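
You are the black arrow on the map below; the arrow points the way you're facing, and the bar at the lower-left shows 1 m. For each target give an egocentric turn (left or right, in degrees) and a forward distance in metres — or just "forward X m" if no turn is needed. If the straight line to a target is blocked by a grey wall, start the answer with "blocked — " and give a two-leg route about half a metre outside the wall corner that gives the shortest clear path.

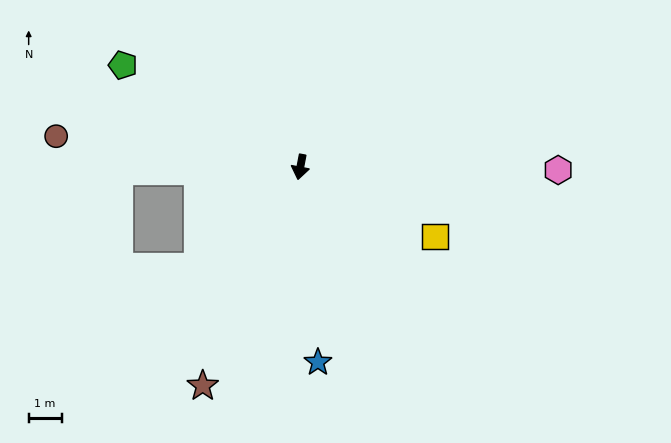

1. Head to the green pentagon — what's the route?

turn right 109°, forward 6.2 m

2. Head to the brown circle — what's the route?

turn right 86°, forward 7.5 m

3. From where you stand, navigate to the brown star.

turn right 13°, forward 7.3 m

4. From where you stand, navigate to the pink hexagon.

turn left 100°, forward 7.8 m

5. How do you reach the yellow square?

turn left 73°, forward 4.6 m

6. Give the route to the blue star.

turn left 16°, forward 6.0 m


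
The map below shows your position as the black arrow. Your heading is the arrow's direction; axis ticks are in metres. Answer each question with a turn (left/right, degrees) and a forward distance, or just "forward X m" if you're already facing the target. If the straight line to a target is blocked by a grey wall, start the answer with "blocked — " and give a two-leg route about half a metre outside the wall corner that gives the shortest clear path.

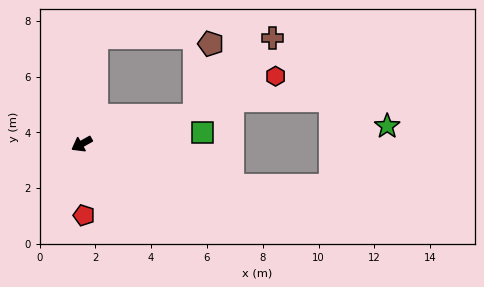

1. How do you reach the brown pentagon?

blocked — turn left 165°, forward 4.2 m, then turn left 63°, forward 2.6 m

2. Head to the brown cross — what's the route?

blocked — turn left 165°, forward 4.2 m, then turn left 31°, forward 3.9 m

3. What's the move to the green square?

turn left 156°, forward 4.4 m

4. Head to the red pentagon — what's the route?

turn left 63°, forward 2.6 m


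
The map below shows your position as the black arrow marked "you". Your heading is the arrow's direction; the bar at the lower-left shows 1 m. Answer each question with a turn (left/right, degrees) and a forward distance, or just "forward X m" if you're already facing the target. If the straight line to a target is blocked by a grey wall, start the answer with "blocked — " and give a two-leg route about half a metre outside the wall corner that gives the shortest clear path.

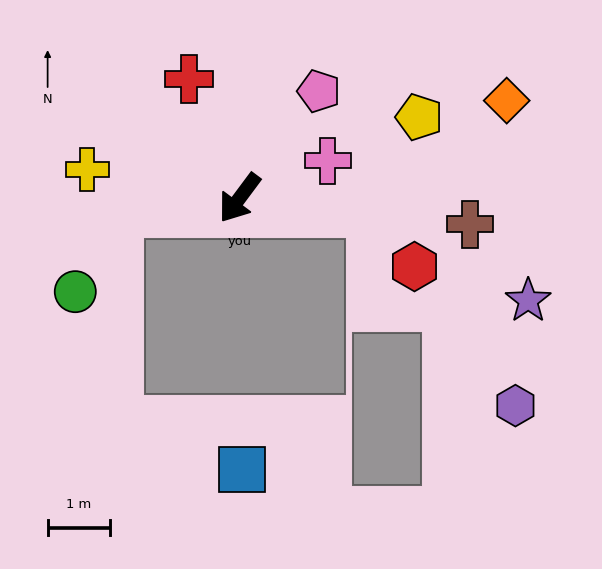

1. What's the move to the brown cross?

turn left 120°, forward 3.7 m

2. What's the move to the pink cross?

turn left 150°, forward 1.5 m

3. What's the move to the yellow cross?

turn right 64°, forward 2.5 m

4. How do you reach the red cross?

turn right 120°, forward 2.1 m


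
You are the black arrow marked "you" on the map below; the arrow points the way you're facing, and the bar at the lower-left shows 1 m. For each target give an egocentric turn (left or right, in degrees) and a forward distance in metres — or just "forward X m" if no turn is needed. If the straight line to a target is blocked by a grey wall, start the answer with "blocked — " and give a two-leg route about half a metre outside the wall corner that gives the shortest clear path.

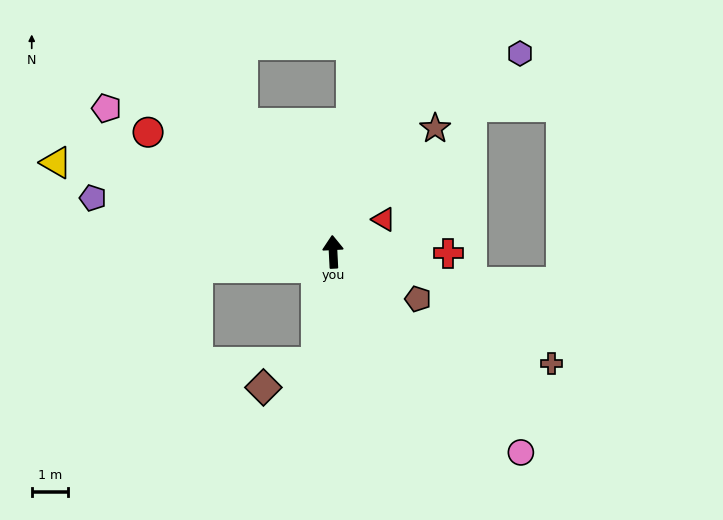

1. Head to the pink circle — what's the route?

turn right 140°, forward 7.6 m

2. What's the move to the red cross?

turn right 94°, forward 3.2 m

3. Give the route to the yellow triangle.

turn left 69°, forward 8.1 m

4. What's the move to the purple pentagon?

turn left 74°, forward 6.8 m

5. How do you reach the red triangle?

turn right 60°, forward 1.7 m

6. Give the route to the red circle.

turn left 54°, forward 6.1 m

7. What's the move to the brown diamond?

blocked — turn left 168°, forward 3.1 m, then turn right 55°, forward 1.6 m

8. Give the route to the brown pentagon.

turn right 122°, forward 2.7 m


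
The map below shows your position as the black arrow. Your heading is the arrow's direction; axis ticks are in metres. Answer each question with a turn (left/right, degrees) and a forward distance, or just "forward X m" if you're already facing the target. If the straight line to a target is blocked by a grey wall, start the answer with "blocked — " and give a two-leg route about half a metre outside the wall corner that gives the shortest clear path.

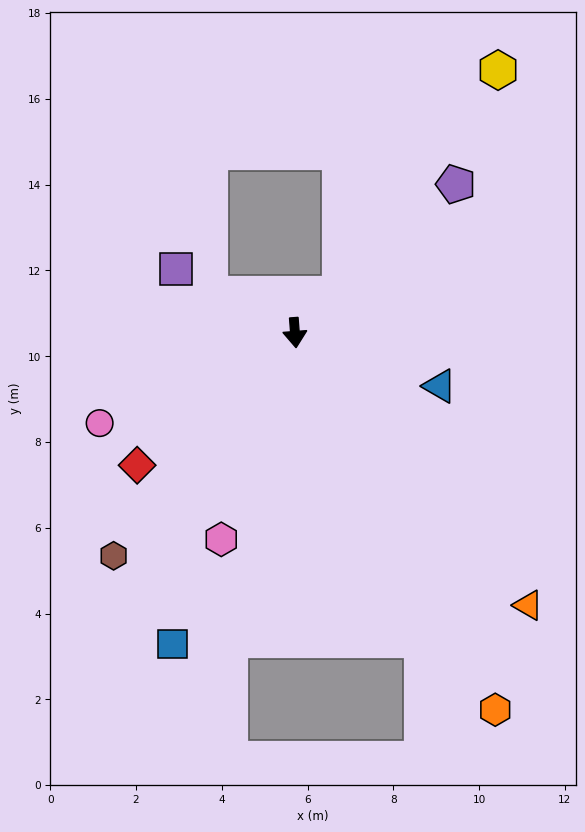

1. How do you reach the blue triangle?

turn left 65°, forward 3.6 m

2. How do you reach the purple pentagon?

turn left 128°, forward 5.1 m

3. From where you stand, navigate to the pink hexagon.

turn right 24°, forward 5.1 m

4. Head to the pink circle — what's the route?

turn right 69°, forward 5.0 m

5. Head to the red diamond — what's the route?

turn right 54°, forward 4.8 m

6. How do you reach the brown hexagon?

turn right 43°, forward 6.7 m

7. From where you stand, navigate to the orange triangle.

turn left 36°, forward 8.4 m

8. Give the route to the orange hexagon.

turn left 24°, forward 10.0 m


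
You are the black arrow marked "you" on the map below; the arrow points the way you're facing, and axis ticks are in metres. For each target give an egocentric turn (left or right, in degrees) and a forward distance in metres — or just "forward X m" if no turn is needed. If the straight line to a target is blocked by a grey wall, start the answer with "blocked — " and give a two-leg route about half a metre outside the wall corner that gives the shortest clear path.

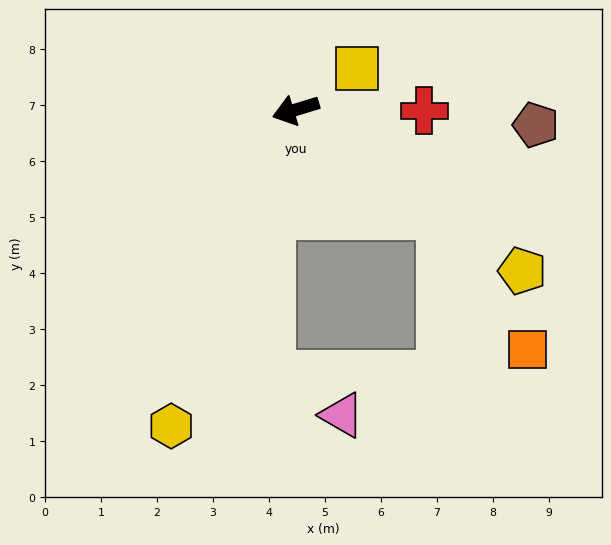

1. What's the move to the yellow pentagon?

turn left 128°, forward 5.0 m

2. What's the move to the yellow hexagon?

turn left 52°, forward 6.1 m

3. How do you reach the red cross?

turn left 163°, forward 2.3 m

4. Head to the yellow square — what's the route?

turn right 163°, forward 1.3 m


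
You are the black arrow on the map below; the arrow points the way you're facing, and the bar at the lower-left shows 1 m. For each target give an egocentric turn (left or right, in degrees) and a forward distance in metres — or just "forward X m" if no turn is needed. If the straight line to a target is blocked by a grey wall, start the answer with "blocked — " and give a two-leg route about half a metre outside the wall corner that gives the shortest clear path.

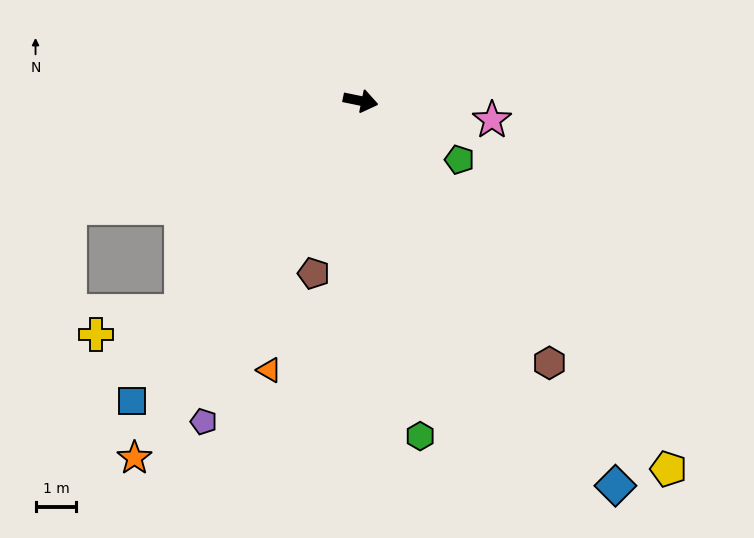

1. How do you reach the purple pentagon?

turn right 104°, forward 8.8 m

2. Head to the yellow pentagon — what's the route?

turn right 38°, forward 11.8 m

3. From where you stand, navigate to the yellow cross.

blocked — turn right 119°, forward 6.8 m, then turn right 34°, forward 2.2 m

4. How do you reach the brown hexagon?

turn right 43°, forward 7.9 m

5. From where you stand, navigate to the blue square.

turn right 116°, forward 9.3 m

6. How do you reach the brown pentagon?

turn right 94°, forward 4.4 m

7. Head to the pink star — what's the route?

turn left 3°, forward 3.3 m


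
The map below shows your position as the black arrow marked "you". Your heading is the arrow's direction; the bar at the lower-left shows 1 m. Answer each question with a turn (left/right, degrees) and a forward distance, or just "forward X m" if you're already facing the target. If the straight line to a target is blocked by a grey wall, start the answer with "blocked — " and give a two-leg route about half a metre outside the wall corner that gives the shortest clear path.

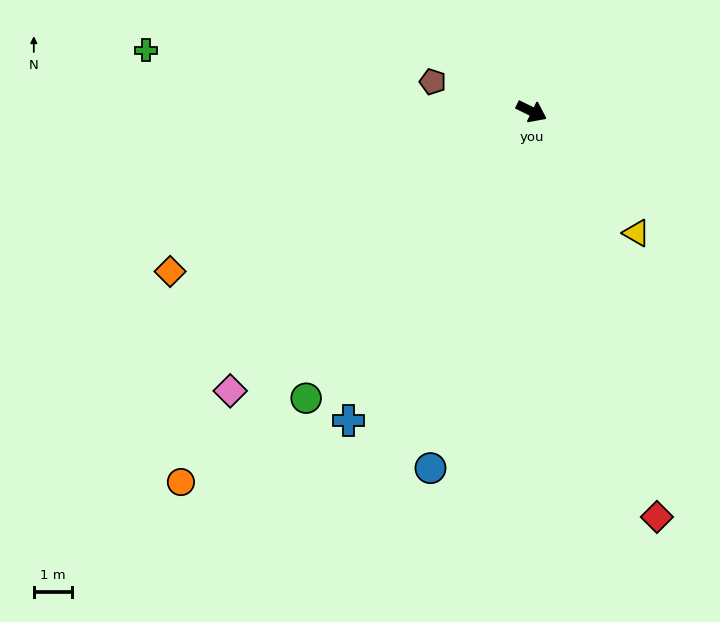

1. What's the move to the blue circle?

turn right 80°, forward 9.6 m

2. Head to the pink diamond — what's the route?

turn right 111°, forward 10.6 m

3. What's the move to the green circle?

turn right 102°, forward 9.4 m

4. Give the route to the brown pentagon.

turn right 171°, forward 2.7 m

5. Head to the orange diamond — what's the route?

turn right 130°, forward 10.2 m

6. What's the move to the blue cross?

turn right 94°, forward 9.3 m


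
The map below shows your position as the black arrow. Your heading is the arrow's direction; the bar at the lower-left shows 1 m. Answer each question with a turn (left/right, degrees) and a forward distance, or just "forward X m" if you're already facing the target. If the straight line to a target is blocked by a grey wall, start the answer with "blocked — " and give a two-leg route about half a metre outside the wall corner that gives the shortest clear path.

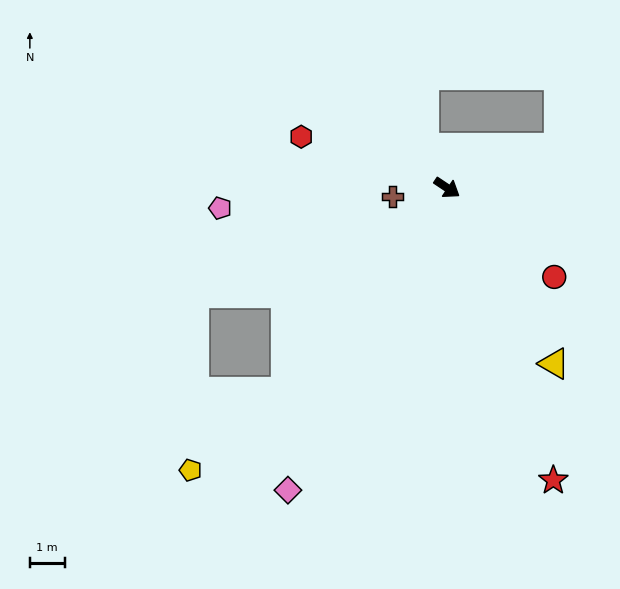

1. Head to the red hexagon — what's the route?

turn right 166°, forward 4.4 m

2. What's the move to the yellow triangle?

turn right 25°, forward 5.9 m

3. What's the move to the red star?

turn right 36°, forward 8.9 m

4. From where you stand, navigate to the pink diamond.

turn right 84°, forward 9.8 m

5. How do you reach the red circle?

turn right 6°, forward 4.0 m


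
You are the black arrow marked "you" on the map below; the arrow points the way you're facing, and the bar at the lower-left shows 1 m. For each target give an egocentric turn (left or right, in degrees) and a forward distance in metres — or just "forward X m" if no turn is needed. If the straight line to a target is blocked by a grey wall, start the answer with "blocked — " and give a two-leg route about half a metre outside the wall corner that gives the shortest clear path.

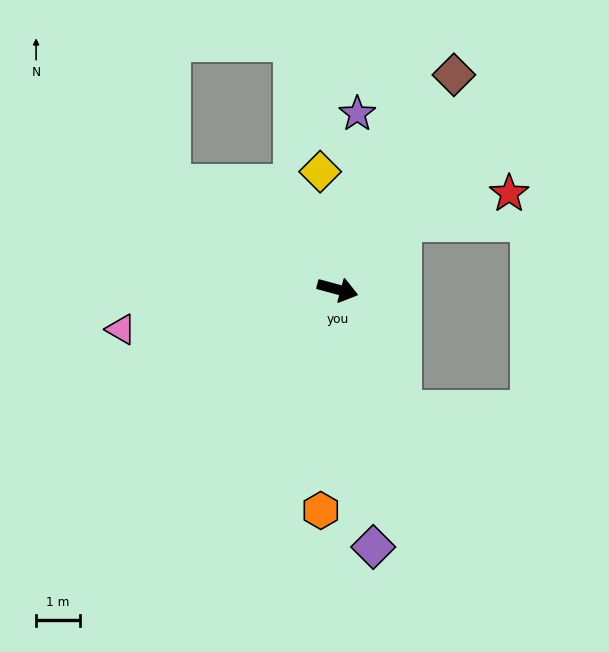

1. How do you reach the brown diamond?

turn left 77°, forward 5.5 m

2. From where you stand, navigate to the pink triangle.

turn right 154°, forward 5.0 m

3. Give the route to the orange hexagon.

turn right 79°, forward 5.0 m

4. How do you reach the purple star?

turn left 99°, forward 4.0 m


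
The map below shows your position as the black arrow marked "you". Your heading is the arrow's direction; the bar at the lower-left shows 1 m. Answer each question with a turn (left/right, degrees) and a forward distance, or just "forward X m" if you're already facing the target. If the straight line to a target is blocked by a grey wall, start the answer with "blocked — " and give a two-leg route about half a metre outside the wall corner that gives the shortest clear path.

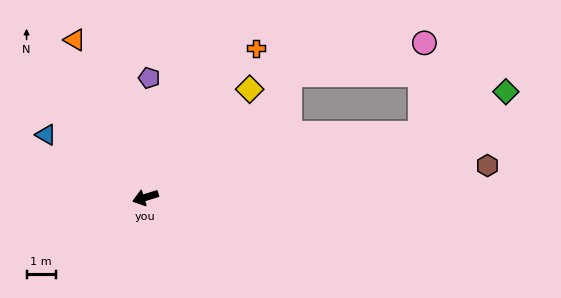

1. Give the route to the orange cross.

turn right 144°, forward 6.3 m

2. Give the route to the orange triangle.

turn right 83°, forward 5.9 m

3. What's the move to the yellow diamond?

turn right 151°, forward 5.1 m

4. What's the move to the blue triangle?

turn right 49°, forward 4.0 m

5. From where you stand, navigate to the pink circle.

blocked — turn left 176°, forward 9.6 m, then turn left 74°, forward 3.1 m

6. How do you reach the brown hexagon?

turn left 168°, forward 11.7 m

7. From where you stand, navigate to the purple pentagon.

turn right 109°, forward 4.1 m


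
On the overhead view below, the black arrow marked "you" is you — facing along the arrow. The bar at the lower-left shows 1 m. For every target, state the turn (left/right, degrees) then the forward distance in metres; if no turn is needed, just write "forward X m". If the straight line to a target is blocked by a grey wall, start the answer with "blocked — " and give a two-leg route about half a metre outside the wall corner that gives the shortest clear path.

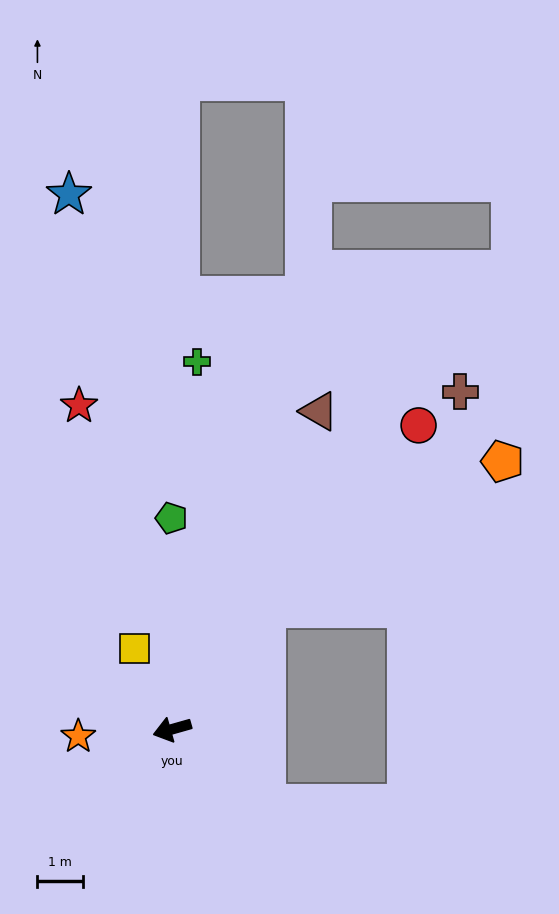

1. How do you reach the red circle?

turn right 145°, forward 8.5 m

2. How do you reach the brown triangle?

turn right 131°, forward 7.6 m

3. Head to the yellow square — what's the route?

turn right 81°, forward 1.9 m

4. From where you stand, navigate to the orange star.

turn right 11°, forward 2.0 m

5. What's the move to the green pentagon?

turn right 106°, forward 4.6 m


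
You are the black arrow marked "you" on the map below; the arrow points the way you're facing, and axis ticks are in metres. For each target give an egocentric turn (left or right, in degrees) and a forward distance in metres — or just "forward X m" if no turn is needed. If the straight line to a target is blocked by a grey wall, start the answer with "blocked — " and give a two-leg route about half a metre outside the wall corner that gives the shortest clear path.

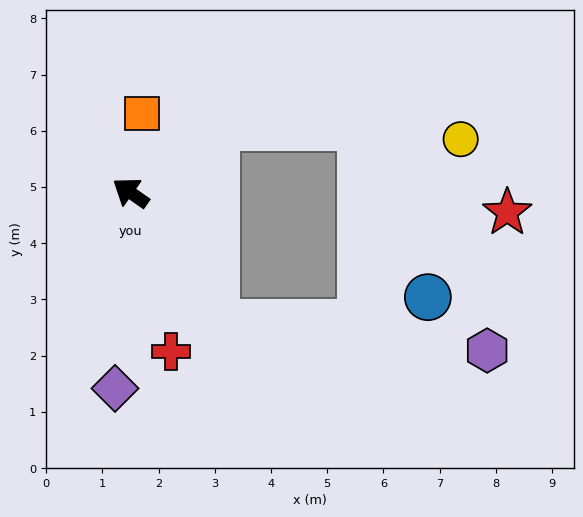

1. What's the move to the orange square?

turn right 63°, forward 1.4 m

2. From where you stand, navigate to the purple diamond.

turn left 121°, forward 3.5 m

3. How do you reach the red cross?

turn left 139°, forward 2.9 m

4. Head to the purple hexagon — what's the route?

blocked — turn left 158°, forward 2.8 m, then turn left 51°, forward 4.8 m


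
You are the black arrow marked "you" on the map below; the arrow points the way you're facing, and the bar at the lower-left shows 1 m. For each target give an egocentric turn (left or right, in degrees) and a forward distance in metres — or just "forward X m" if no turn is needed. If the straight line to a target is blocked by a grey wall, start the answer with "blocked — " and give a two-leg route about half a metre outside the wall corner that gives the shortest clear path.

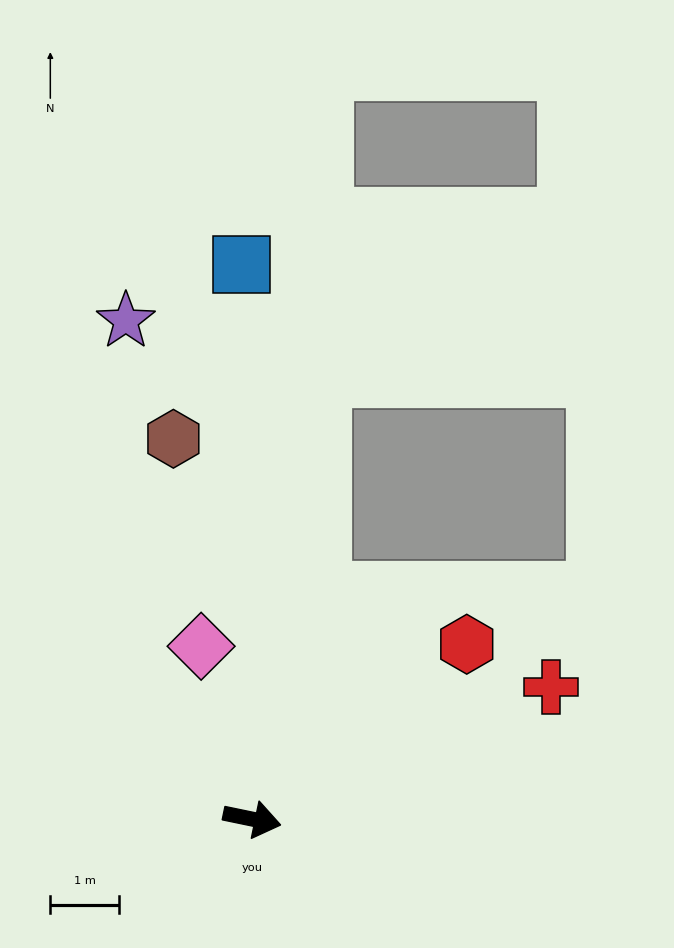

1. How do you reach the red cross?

turn left 36°, forward 4.8 m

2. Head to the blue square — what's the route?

turn left 103°, forward 8.1 m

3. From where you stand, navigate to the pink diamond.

turn left 118°, forward 2.6 m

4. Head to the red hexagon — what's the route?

turn left 51°, forward 4.0 m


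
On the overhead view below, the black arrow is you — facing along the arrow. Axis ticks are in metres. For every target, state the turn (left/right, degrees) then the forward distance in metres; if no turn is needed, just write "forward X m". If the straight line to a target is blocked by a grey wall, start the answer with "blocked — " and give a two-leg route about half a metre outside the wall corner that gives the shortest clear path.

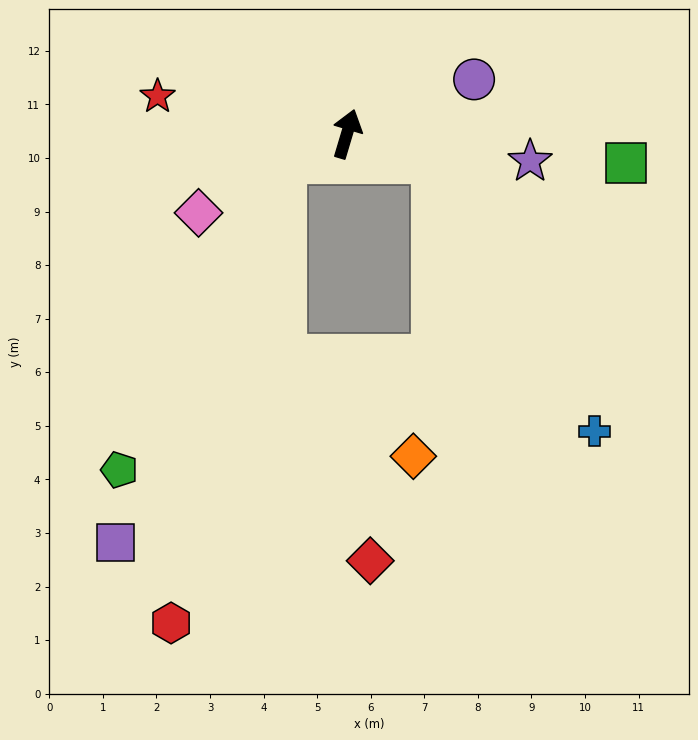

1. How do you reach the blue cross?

blocked — turn right 91°, forward 1.7 m, then turn right 42°, forward 5.9 m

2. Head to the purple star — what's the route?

turn right 82°, forward 3.5 m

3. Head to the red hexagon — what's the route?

blocked — turn left 130°, forward 1.3 m, then turn left 53°, forward 8.9 m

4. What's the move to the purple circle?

turn right 50°, forward 2.6 m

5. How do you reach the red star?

turn left 95°, forward 3.6 m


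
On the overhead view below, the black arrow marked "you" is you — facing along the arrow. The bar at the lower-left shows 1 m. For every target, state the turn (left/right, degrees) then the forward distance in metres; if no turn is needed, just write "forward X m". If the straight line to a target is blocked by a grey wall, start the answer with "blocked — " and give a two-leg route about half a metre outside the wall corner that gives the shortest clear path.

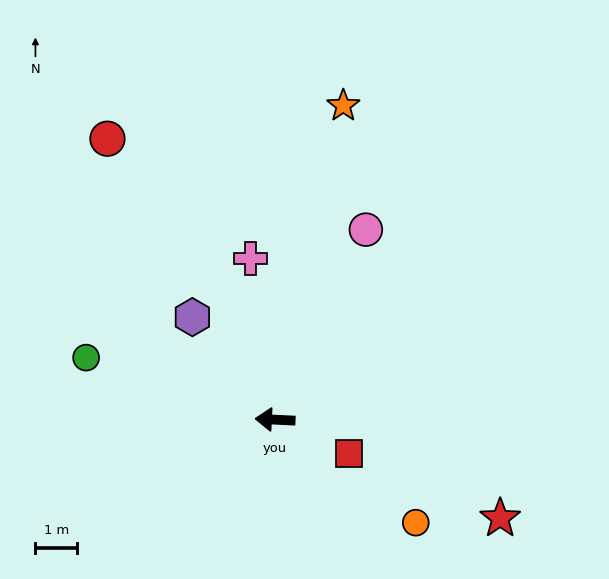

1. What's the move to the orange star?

turn right 99°, forward 7.7 m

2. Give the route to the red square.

turn left 158°, forward 1.9 m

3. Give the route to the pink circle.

turn right 113°, forward 5.0 m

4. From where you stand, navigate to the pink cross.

turn right 78°, forward 3.9 m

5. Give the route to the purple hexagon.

turn right 48°, forward 3.2 m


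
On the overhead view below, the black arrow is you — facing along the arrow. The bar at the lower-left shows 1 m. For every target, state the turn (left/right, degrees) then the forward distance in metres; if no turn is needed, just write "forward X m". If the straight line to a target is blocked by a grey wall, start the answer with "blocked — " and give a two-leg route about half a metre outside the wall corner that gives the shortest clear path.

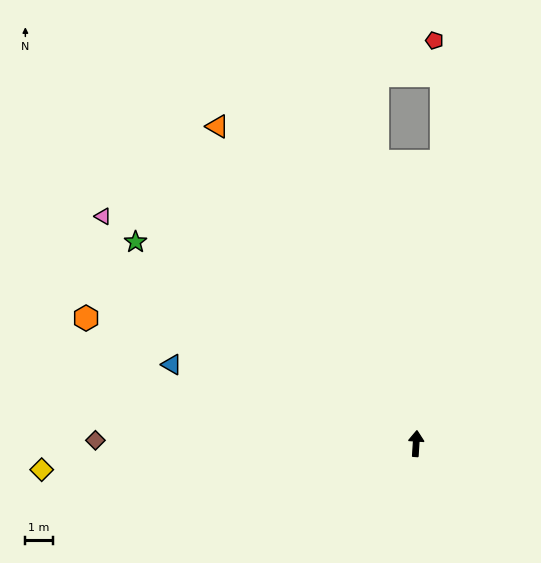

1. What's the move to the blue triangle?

turn left 76°, forward 9.3 m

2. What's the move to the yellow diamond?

turn left 98°, forward 13.7 m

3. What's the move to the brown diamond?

turn left 93°, forward 11.7 m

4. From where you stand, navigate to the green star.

turn left 58°, forward 12.6 m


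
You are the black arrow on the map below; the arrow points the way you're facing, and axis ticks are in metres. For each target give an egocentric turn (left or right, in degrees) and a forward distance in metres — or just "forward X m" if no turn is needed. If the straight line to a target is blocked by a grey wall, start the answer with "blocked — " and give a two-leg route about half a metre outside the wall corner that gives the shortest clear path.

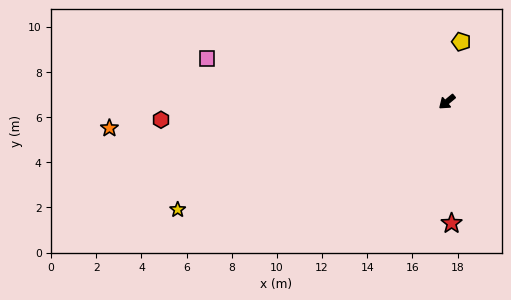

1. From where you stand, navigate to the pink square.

turn right 50°, forward 10.8 m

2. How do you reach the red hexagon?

turn right 36°, forward 12.7 m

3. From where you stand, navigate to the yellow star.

turn right 18°, forward 12.8 m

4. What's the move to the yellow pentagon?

turn right 143°, forward 2.7 m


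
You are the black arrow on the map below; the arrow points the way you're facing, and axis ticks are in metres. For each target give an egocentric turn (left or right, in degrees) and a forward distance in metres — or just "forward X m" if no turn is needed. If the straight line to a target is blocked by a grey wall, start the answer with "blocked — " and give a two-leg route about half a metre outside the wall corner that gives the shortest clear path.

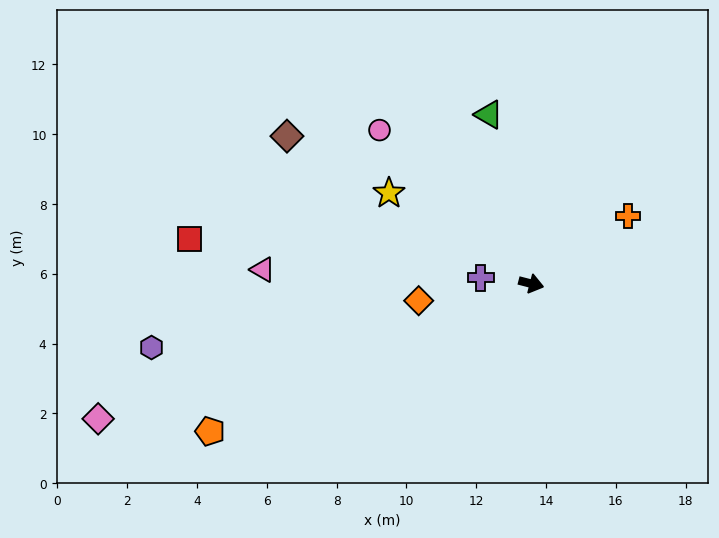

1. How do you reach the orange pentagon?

turn right 141°, forward 10.1 m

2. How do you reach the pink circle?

turn left 149°, forward 6.2 m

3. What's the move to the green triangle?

turn left 119°, forward 5.0 m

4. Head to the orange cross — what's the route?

turn left 49°, forward 3.4 m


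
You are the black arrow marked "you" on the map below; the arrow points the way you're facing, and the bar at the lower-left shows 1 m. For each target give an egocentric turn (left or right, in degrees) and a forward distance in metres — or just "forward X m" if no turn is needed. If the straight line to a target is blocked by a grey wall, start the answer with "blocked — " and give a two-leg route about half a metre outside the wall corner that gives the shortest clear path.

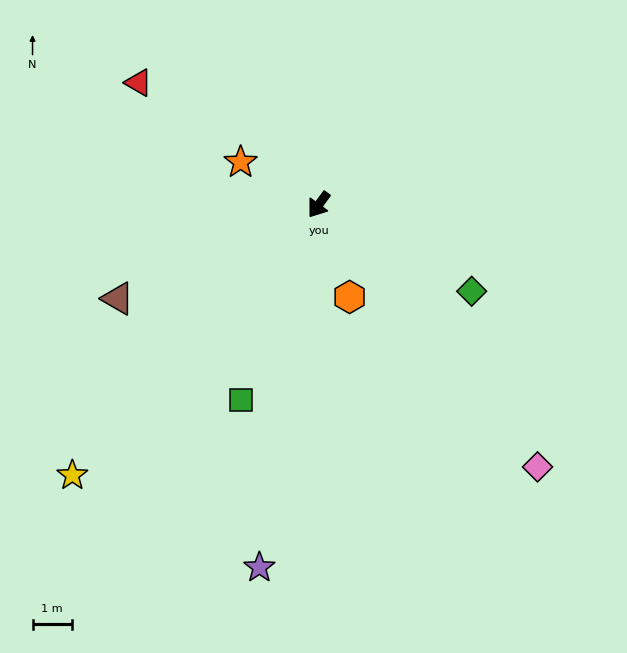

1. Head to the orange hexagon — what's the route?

turn left 55°, forward 2.5 m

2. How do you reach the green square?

turn left 15°, forward 5.4 m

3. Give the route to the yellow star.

turn right 6°, forward 9.3 m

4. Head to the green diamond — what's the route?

turn left 97°, forward 4.5 m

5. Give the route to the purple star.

turn left 27°, forward 9.4 m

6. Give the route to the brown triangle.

turn right 29°, forward 5.7 m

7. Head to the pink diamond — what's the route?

turn left 76°, forward 8.7 m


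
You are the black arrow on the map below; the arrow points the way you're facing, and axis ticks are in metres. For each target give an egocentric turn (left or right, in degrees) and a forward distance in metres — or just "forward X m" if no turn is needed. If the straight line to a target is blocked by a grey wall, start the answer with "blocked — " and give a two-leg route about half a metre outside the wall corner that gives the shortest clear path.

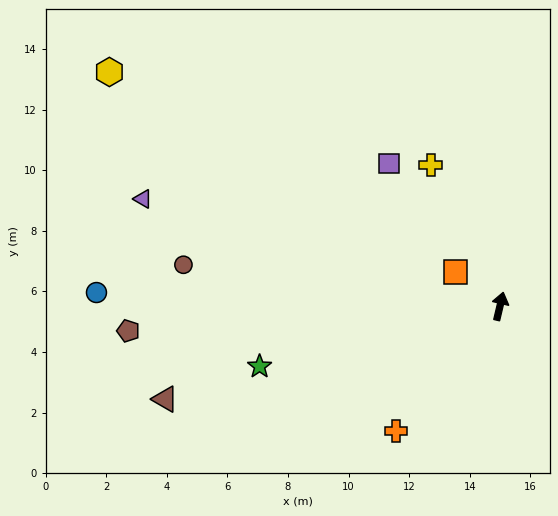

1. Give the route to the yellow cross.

turn left 39°, forward 5.2 m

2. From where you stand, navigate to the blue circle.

turn left 101°, forward 13.3 m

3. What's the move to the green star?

turn left 117°, forward 8.2 m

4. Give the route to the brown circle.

turn left 96°, forward 10.5 m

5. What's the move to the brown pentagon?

turn left 107°, forward 12.3 m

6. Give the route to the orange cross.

turn left 153°, forward 5.4 m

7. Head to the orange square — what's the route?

turn left 66°, forward 1.8 m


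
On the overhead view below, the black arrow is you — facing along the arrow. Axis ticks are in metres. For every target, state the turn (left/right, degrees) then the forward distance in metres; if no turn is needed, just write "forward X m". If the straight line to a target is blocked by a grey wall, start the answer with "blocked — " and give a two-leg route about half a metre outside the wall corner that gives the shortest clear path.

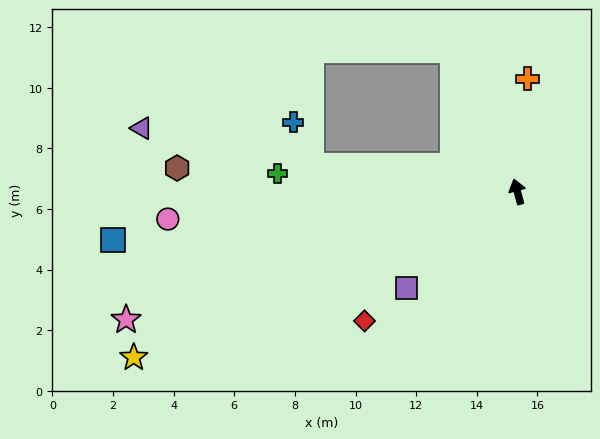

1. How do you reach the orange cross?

turn right 20°, forward 3.7 m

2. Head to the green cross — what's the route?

turn left 70°, forward 7.9 m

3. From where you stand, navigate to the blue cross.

blocked — turn left 68°, forward 6.8 m, then turn right 60°, forward 1.5 m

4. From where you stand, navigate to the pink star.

turn left 93°, forward 13.6 m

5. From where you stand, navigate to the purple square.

turn left 116°, forward 4.9 m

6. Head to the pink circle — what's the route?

turn left 79°, forward 11.6 m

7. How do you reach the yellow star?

turn left 98°, forward 13.8 m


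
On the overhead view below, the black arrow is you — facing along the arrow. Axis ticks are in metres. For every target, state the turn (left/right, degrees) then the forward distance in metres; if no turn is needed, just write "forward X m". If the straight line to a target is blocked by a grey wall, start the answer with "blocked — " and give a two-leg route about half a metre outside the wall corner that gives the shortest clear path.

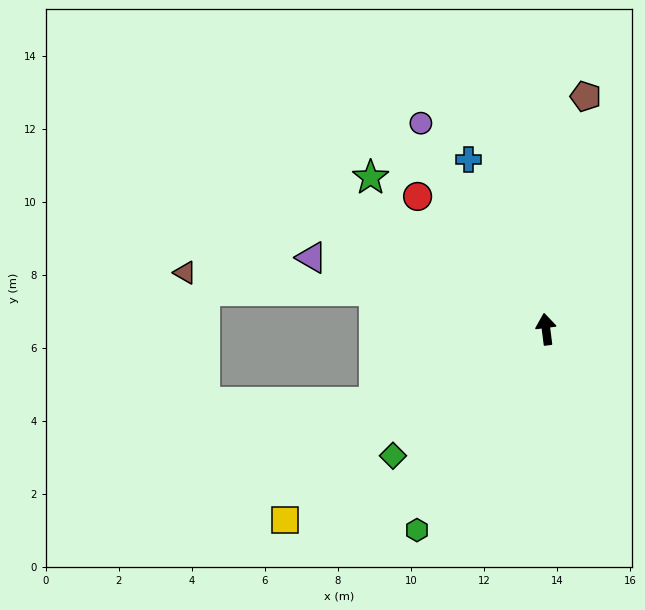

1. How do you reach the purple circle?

turn left 24°, forward 6.6 m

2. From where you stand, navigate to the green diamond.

turn left 122°, forward 5.4 m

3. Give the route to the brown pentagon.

turn right 17°, forward 6.5 m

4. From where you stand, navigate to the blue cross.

turn left 17°, forward 5.1 m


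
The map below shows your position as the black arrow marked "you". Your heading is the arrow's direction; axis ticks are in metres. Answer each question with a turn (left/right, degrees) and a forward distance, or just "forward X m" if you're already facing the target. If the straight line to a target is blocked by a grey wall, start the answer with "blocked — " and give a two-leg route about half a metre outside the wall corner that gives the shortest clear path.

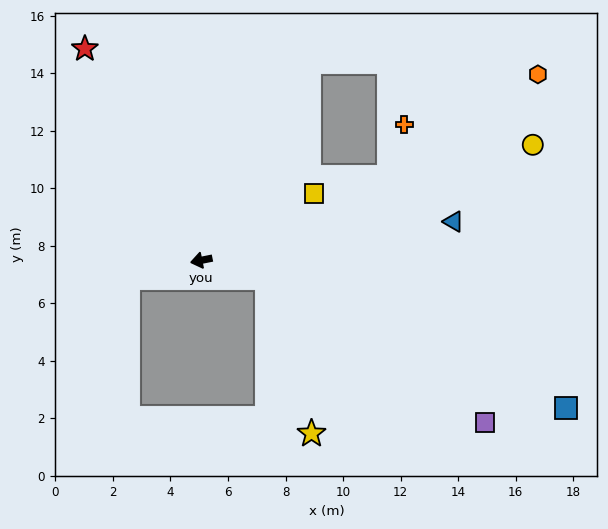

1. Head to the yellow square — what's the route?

turn right 161°, forward 4.6 m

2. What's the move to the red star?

turn right 72°, forward 8.4 m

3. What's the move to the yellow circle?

turn right 172°, forward 12.2 m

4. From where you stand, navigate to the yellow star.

blocked — turn left 154°, forward 2.4 m, then turn right 59°, forward 5.6 m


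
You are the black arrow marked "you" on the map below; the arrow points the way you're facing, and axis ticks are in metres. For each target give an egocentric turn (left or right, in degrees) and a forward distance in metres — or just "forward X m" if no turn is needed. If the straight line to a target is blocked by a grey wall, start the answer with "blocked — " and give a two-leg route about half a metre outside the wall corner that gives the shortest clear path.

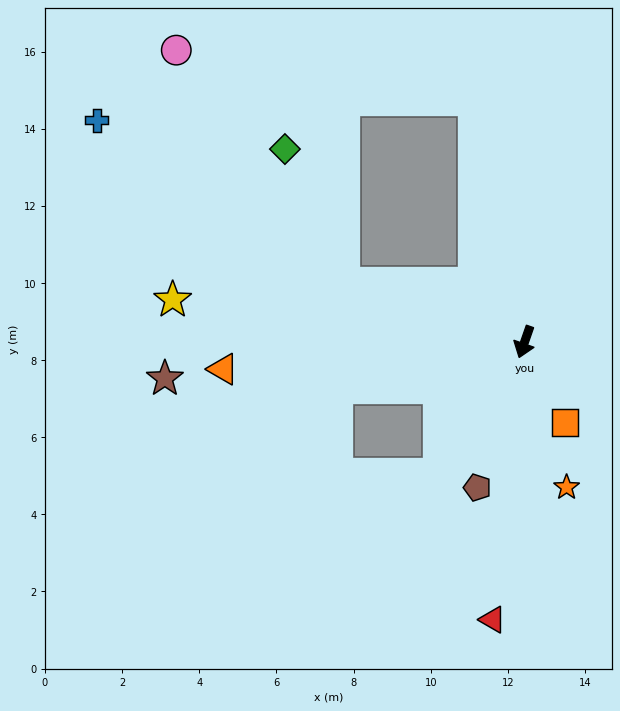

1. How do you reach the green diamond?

blocked — turn right 89°, forward 4.9 m, then turn right 48°, forward 3.8 m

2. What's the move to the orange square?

turn left 46°, forward 2.3 m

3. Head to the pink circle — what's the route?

blocked — turn right 89°, forward 4.9 m, then turn right 36°, forward 7.4 m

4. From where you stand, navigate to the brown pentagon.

forward 4.0 m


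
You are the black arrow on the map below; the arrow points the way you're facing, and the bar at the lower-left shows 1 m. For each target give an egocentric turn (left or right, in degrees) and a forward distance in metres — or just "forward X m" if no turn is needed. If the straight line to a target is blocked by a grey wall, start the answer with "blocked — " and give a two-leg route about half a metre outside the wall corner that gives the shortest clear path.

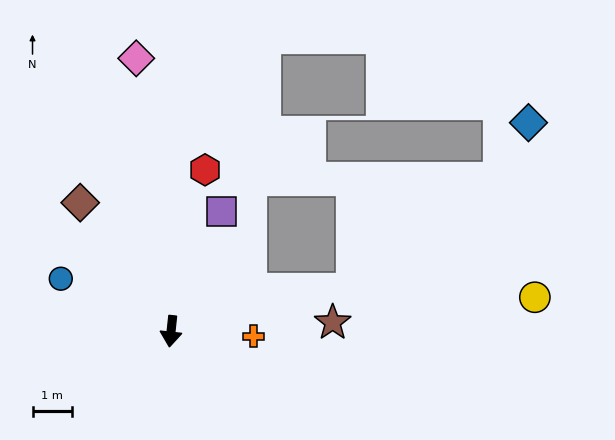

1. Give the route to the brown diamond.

turn right 139°, forward 4.0 m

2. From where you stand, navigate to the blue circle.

turn right 109°, forward 3.1 m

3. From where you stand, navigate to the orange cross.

turn left 93°, forward 2.1 m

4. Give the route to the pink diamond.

turn right 167°, forward 7.0 m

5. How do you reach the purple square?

turn left 163°, forward 3.3 m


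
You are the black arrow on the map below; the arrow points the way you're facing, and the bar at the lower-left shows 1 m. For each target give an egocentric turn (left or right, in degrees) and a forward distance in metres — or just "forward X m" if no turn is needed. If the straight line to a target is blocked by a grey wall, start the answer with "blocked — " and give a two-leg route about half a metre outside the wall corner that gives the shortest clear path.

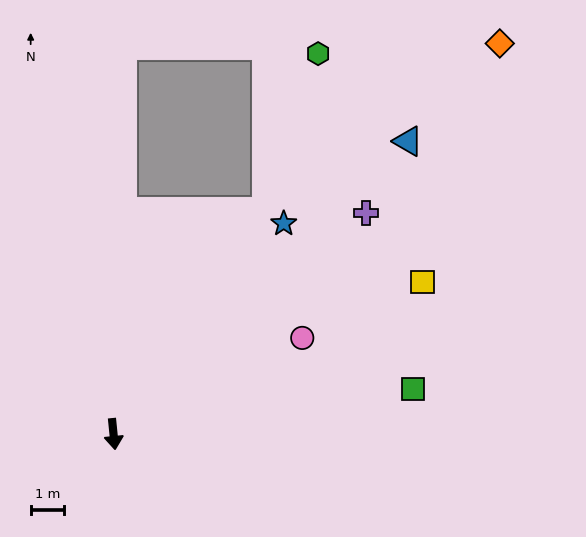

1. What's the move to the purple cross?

turn left 126°, forward 10.0 m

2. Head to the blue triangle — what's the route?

turn left 129°, forward 12.3 m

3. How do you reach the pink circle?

turn left 111°, forward 6.3 m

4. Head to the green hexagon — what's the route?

blocked — turn left 140°, forward 8.0 m, then turn left 16°, forward 4.9 m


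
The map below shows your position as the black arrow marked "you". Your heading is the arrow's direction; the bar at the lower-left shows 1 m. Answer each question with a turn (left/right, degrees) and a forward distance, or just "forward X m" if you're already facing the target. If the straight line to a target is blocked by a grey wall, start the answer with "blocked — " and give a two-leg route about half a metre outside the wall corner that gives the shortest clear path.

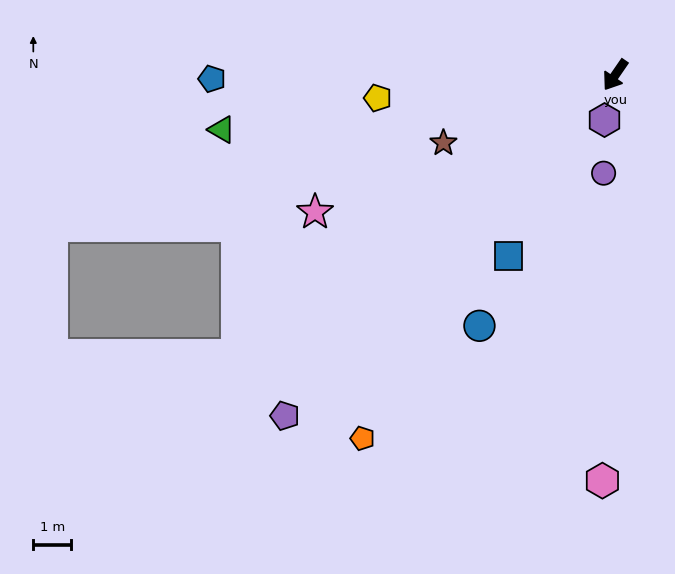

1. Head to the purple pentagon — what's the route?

turn right 10°, forward 12.4 m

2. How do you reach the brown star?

turn right 34°, forward 4.8 m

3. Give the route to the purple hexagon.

turn left 21°, forward 1.2 m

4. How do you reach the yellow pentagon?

turn right 50°, forward 6.3 m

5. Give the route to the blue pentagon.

turn right 55°, forward 10.6 m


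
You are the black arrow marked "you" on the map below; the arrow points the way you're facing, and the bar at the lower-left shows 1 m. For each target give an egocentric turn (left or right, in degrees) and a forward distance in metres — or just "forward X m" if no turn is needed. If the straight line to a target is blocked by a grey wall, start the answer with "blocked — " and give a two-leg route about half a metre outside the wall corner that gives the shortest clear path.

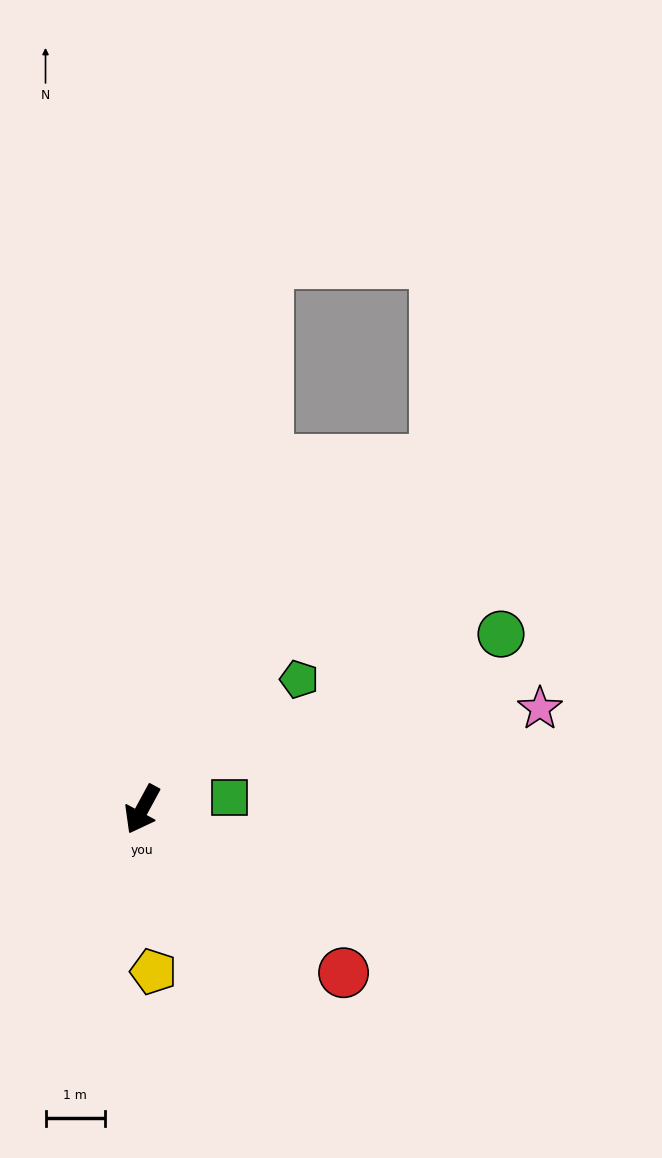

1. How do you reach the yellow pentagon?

turn left 32°, forward 2.7 m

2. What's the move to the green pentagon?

turn left 158°, forward 3.4 m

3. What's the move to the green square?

turn left 126°, forward 1.5 m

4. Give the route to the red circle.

turn left 79°, forward 4.4 m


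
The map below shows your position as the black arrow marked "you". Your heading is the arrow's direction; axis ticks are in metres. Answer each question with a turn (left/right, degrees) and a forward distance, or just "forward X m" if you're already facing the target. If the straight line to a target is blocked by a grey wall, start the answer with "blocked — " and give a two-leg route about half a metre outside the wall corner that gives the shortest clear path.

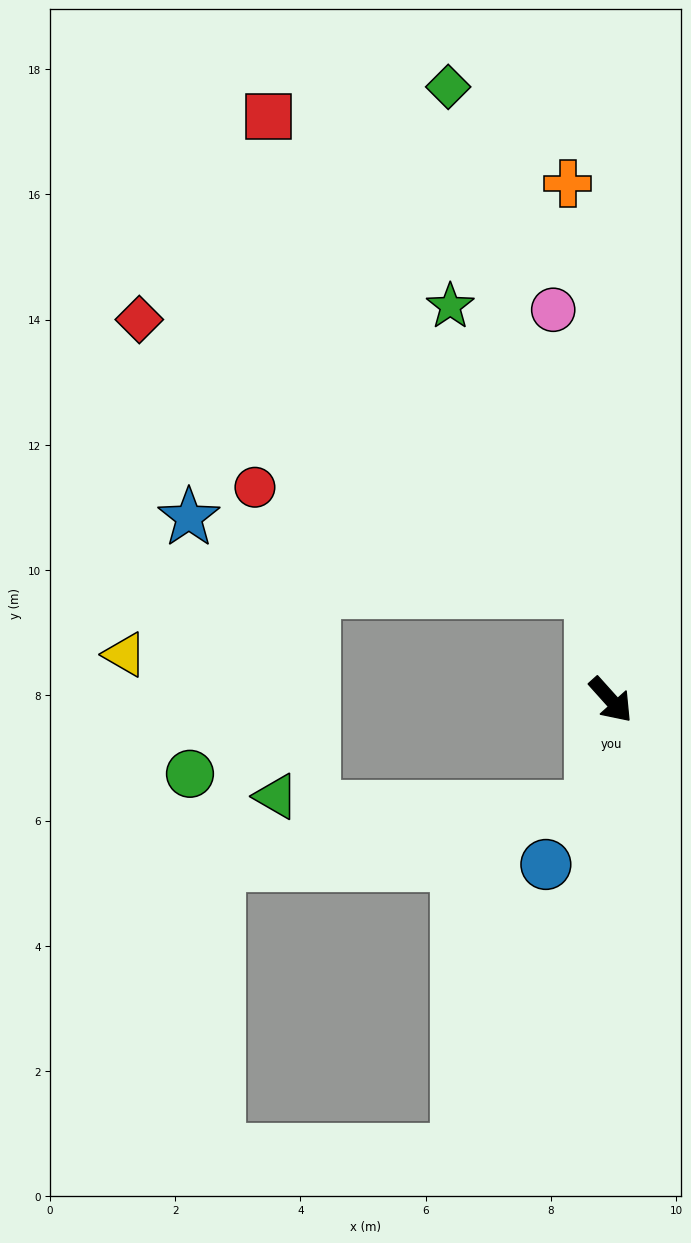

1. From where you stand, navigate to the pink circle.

turn left 146°, forward 6.3 m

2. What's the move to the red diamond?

blocked — turn left 148°, forward 1.8 m, then turn left 49°, forward 8.4 m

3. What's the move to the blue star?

blocked — turn left 148°, forward 1.8 m, then turn left 70°, forward 6.5 m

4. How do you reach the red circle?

blocked — turn left 148°, forward 1.8 m, then turn left 63°, forward 5.6 m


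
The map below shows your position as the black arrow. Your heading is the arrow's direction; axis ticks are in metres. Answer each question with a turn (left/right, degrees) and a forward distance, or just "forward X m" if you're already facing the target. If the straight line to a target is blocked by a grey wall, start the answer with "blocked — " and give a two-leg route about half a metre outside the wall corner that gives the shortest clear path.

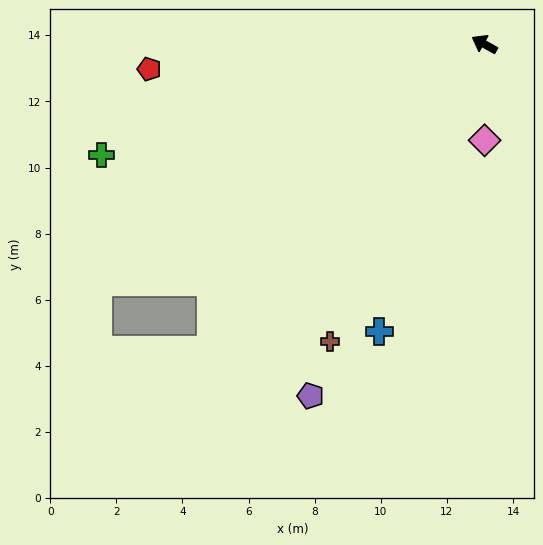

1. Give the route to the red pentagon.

turn left 33°, forward 10.2 m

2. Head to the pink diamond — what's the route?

turn left 119°, forward 2.9 m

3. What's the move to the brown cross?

turn left 92°, forward 10.1 m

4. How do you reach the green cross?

turn left 45°, forward 12.1 m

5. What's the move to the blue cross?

turn left 99°, forward 9.3 m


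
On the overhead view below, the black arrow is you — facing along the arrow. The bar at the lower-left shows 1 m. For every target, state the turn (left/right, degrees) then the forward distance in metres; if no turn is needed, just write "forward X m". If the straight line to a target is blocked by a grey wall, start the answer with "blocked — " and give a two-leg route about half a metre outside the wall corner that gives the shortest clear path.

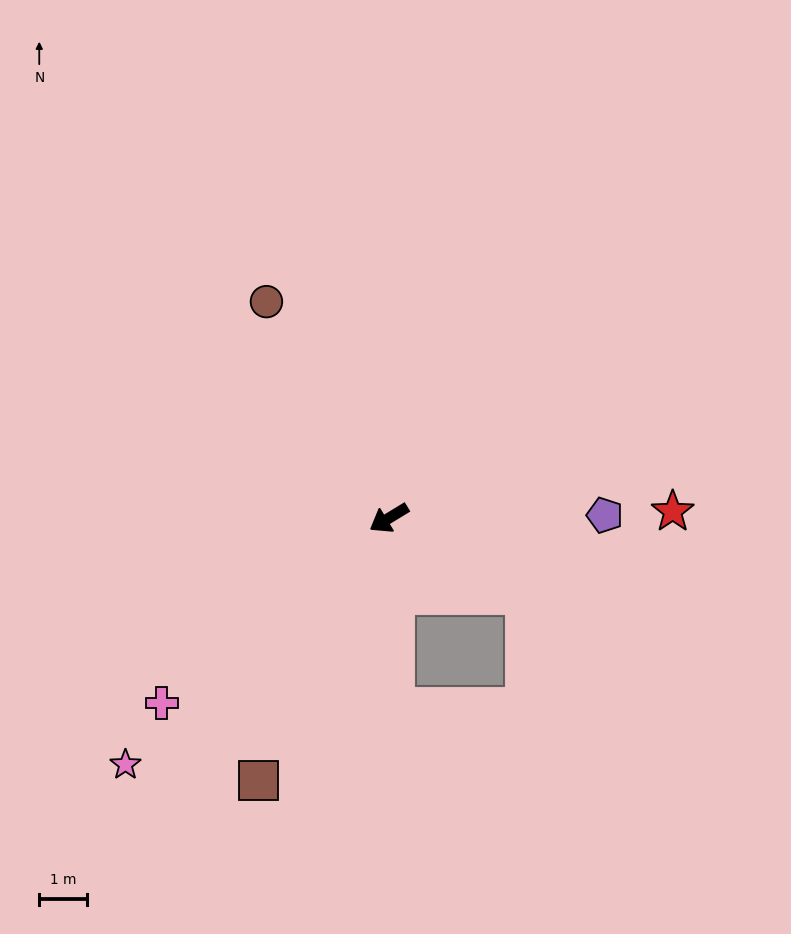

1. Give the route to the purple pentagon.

turn left 149°, forward 4.6 m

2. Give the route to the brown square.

turn left 32°, forward 6.2 m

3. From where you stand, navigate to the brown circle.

turn right 92°, forward 5.3 m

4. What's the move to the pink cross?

turn left 8°, forward 6.2 m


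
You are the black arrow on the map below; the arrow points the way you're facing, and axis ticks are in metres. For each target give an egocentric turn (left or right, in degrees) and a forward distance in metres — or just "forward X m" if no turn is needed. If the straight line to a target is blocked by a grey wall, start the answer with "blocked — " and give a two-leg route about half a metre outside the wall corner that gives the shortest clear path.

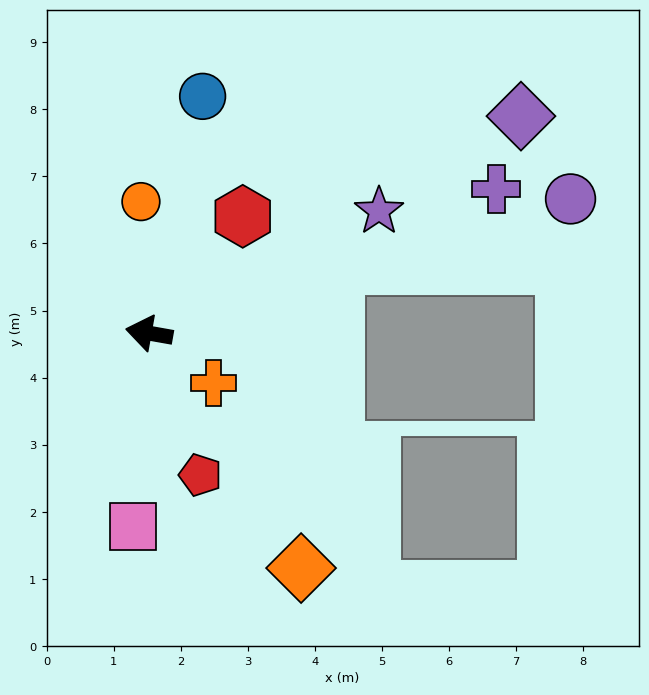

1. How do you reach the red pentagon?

turn left 120°, forward 2.2 m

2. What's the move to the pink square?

turn left 95°, forward 2.9 m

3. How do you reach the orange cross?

turn left 152°, forward 1.2 m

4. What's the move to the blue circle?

turn right 93°, forward 3.6 m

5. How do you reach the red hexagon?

turn right 119°, forward 2.2 m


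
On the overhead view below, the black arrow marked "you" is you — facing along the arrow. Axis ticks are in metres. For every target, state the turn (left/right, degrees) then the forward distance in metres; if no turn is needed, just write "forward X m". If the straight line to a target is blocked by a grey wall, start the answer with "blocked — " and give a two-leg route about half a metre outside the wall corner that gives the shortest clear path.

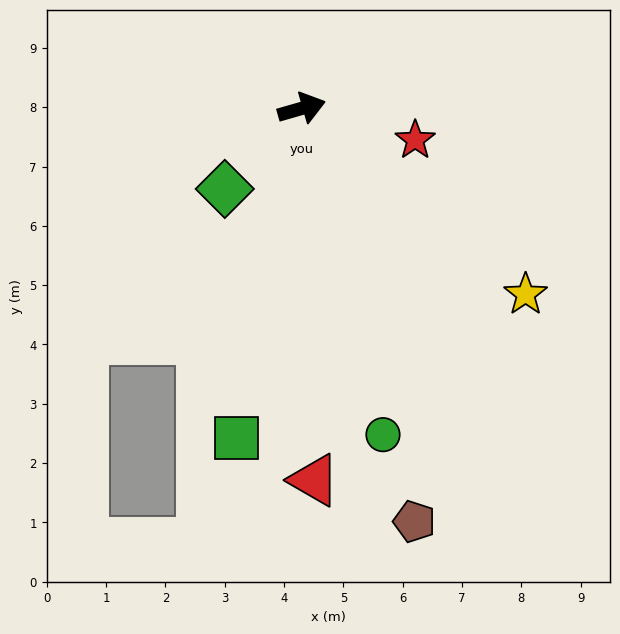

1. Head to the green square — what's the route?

turn right 117°, forward 5.7 m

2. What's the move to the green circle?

turn right 92°, forward 5.7 m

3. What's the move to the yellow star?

turn right 56°, forward 4.9 m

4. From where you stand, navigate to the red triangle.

turn right 104°, forward 6.3 m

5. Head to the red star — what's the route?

turn right 32°, forward 2.0 m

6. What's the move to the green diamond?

turn right 150°, forward 1.9 m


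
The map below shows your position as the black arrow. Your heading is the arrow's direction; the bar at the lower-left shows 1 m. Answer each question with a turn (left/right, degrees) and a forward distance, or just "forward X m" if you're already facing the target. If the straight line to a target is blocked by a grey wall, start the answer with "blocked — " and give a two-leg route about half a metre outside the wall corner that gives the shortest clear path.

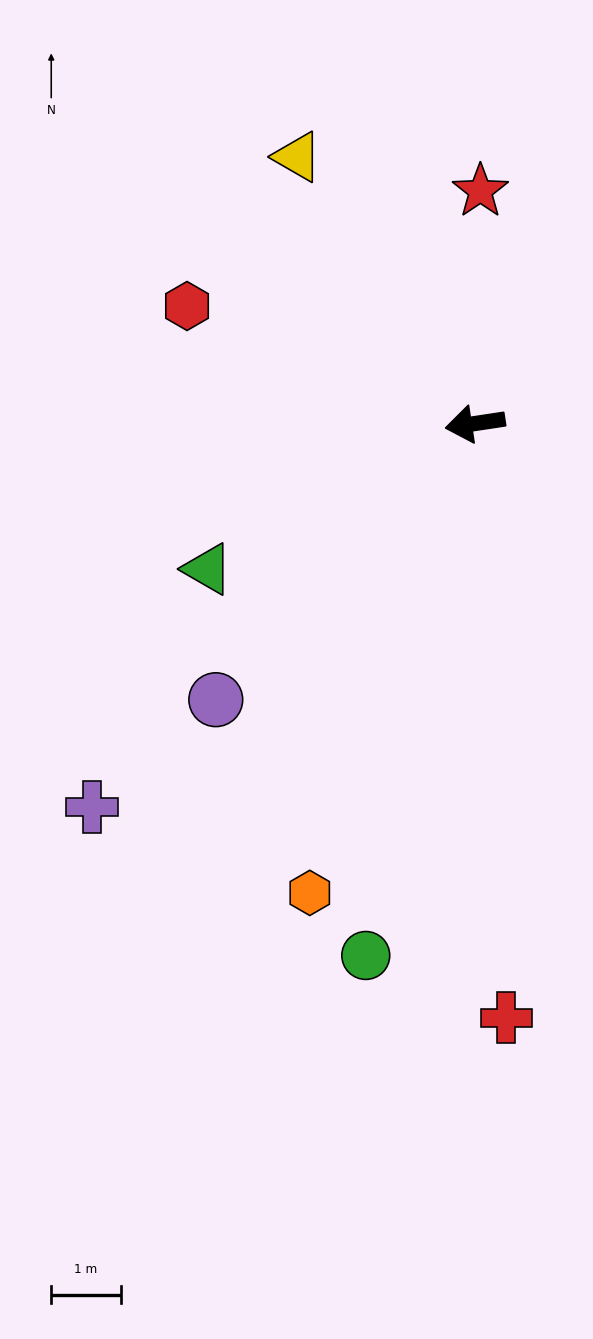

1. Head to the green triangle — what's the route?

turn left 20°, forward 4.4 m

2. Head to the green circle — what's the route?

turn left 70°, forward 7.8 m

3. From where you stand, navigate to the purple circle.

turn left 38°, forward 5.5 m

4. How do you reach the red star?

turn right 100°, forward 3.4 m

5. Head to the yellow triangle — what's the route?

turn right 65°, forward 4.6 m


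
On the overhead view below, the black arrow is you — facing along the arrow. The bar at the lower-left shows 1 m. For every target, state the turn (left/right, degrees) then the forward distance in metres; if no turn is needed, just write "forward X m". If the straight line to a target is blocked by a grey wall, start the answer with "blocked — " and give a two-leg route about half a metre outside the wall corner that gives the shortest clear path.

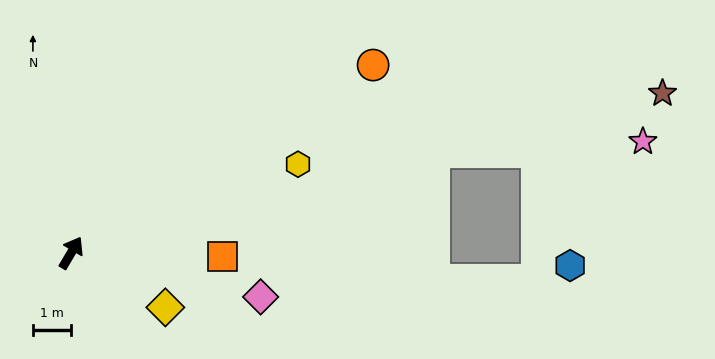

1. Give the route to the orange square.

turn right 61°, forward 3.9 m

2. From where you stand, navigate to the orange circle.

turn right 28°, forward 9.3 m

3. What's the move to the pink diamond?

turn right 73°, forward 5.1 m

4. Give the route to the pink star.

blocked — turn right 44°, forward 9.8 m, then turn right 13°, forward 5.5 m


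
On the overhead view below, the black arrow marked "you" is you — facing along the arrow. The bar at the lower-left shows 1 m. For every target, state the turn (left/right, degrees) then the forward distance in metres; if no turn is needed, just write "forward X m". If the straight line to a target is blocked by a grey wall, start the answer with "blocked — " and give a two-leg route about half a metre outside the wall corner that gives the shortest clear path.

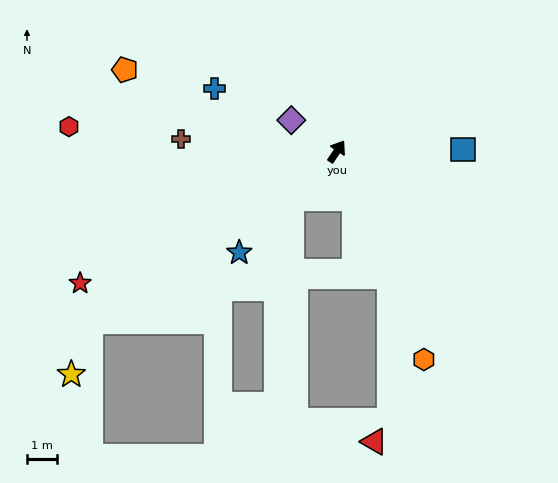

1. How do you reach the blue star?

turn left 170°, forward 4.7 m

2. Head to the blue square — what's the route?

turn right 56°, forward 4.2 m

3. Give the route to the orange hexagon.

turn right 124°, forward 7.5 m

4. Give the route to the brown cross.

turn left 119°, forward 5.2 m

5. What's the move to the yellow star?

blocked — turn left 158°, forward 10.0 m, then turn left 35°, forward 1.9 m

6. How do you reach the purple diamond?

turn left 89°, forward 1.8 m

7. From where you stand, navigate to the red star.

turn left 151°, forward 9.7 m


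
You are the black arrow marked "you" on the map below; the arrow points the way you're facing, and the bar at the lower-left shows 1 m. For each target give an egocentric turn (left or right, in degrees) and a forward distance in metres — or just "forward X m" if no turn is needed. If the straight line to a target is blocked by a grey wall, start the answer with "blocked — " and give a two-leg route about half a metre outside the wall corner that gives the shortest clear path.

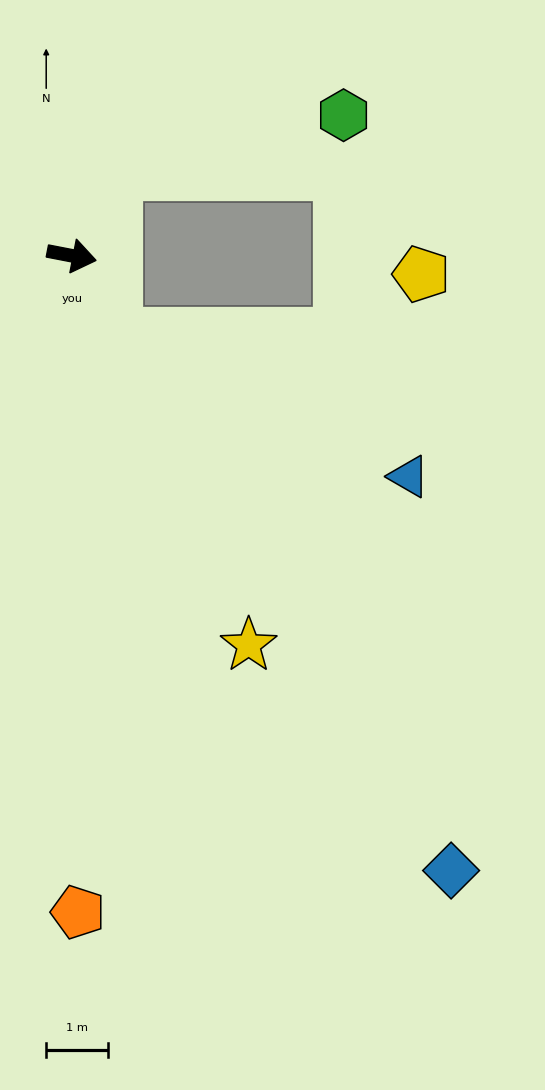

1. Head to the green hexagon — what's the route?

blocked — turn left 72°, forward 1.5 m, then turn right 46°, forward 3.8 m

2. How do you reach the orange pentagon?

turn right 78°, forward 10.6 m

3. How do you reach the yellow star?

turn right 55°, forward 6.9 m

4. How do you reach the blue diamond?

turn right 47°, forward 11.7 m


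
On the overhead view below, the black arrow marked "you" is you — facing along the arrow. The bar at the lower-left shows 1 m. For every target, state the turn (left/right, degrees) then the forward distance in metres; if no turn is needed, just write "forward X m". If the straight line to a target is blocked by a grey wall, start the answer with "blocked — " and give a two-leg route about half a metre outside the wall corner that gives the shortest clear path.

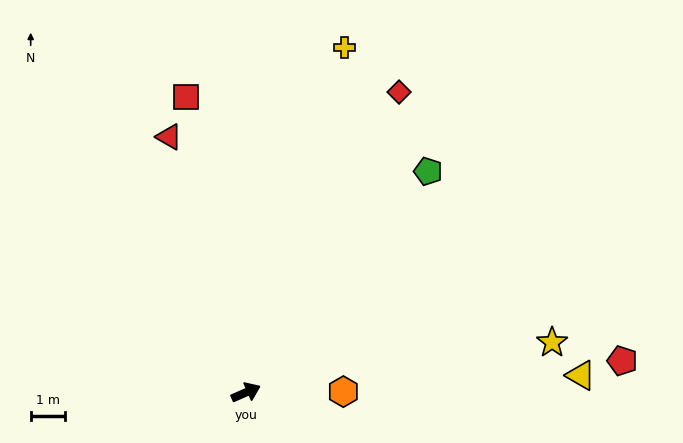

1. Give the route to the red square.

turn left 78°, forward 8.8 m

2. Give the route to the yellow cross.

turn left 50°, forward 10.4 m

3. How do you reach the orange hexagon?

turn right 23°, forward 2.8 m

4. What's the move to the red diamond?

turn left 39°, forward 9.8 m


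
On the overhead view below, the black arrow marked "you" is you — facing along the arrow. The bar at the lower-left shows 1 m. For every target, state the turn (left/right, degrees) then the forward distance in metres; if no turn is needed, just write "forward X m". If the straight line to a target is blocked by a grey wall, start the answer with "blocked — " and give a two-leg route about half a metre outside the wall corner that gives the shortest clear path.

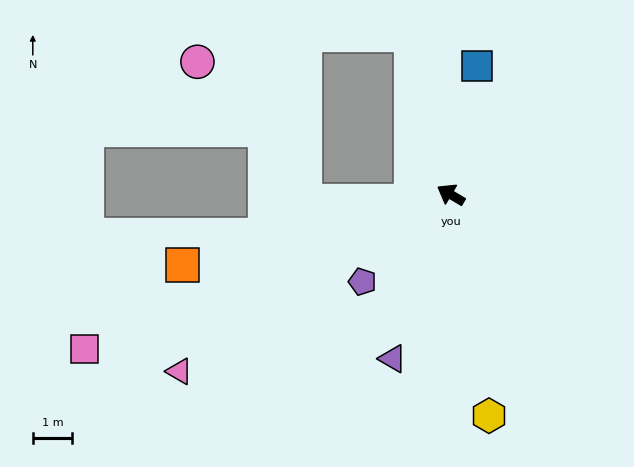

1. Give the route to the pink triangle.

turn left 64°, forward 8.2 m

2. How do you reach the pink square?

turn left 53°, forward 10.0 m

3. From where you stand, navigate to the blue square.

turn right 71°, forward 3.3 m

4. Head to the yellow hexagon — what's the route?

turn left 130°, forward 5.7 m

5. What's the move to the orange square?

turn left 45°, forward 7.0 m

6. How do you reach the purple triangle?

turn left 101°, forward 4.4 m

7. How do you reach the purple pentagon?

turn left 75°, forward 3.1 m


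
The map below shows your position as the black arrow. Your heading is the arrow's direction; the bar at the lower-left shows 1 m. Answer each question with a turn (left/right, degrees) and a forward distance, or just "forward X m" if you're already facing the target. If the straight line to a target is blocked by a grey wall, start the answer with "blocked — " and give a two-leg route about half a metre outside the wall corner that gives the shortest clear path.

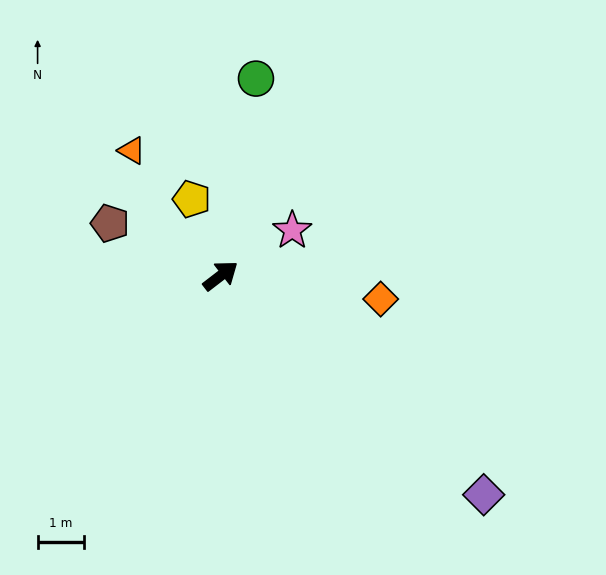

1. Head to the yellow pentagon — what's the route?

turn left 73°, forward 1.8 m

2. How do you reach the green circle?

turn left 42°, forward 4.3 m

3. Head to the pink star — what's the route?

turn right 5°, forward 1.8 m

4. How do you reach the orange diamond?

turn right 46°, forward 3.5 m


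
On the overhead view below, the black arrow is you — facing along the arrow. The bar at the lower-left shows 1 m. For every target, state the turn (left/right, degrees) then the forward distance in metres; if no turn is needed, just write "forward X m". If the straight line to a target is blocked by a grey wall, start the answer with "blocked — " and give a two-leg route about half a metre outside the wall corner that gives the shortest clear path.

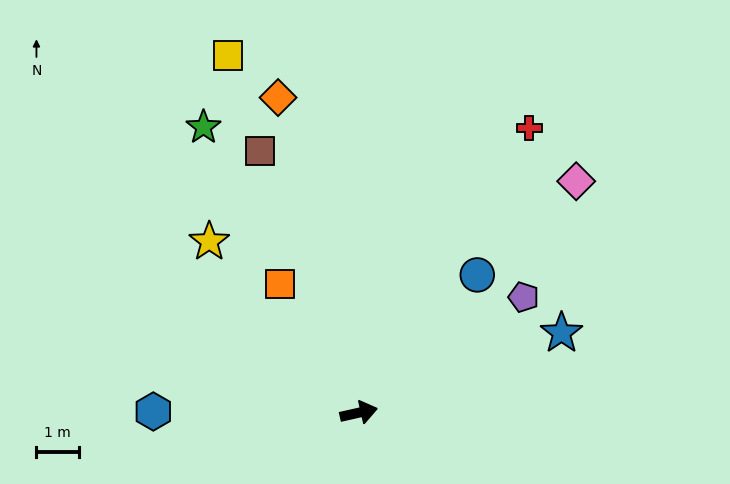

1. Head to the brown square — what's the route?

turn left 98°, forward 6.6 m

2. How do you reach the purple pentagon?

turn left 22°, forward 4.8 m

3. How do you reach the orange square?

turn left 109°, forward 3.6 m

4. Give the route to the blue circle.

turn left 37°, forward 4.3 m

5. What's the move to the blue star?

turn left 9°, forward 5.2 m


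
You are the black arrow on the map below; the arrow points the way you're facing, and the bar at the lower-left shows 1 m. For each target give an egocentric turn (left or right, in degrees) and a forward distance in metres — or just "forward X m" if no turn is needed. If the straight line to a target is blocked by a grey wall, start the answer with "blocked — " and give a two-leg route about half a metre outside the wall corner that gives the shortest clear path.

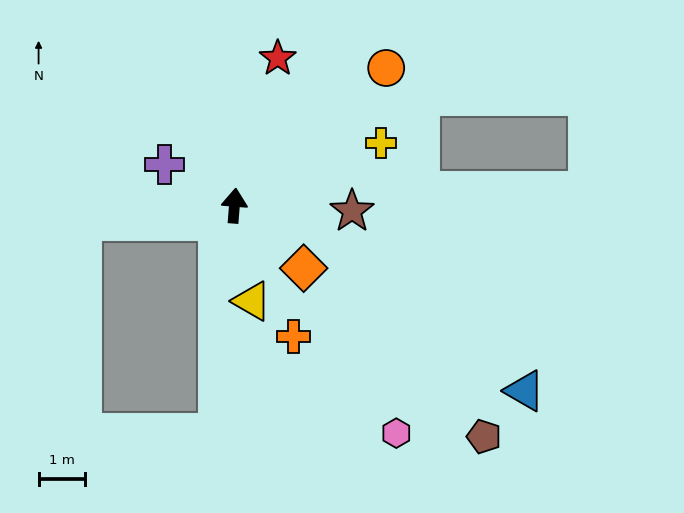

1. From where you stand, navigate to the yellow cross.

turn right 62°, forward 3.4 m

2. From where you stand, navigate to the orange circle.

turn right 43°, forward 4.4 m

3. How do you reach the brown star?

turn right 88°, forward 2.5 m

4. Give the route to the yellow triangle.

turn right 165°, forward 2.1 m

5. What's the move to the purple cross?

turn left 64°, forward 1.7 m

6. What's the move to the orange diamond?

turn right 128°, forward 2.0 m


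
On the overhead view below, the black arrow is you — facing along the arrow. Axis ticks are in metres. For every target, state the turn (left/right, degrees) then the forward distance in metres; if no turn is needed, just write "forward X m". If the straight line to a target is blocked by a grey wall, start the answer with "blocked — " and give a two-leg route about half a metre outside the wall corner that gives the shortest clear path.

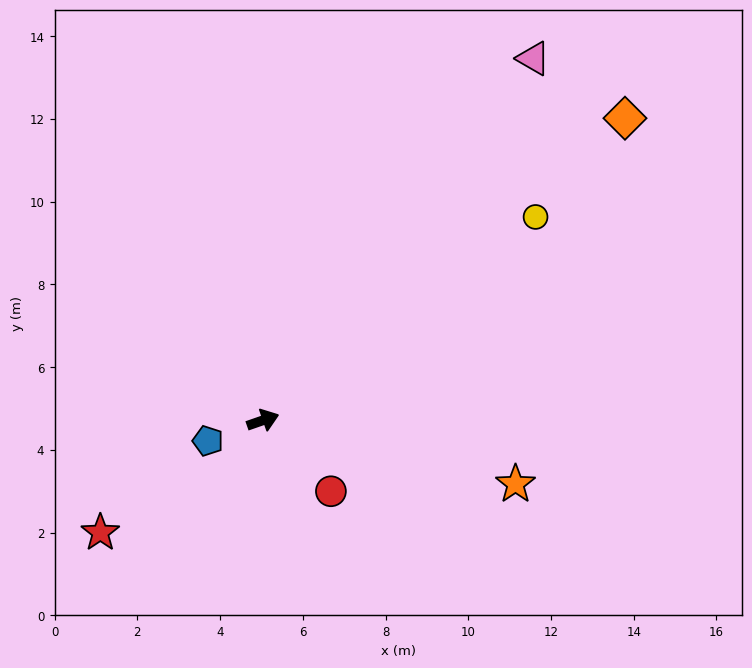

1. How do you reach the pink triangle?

turn left 34°, forward 10.9 m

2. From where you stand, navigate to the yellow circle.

turn left 18°, forward 8.2 m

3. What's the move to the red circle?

turn right 65°, forward 2.4 m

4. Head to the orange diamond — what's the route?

turn left 21°, forward 11.4 m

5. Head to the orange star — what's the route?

turn right 33°, forward 6.3 m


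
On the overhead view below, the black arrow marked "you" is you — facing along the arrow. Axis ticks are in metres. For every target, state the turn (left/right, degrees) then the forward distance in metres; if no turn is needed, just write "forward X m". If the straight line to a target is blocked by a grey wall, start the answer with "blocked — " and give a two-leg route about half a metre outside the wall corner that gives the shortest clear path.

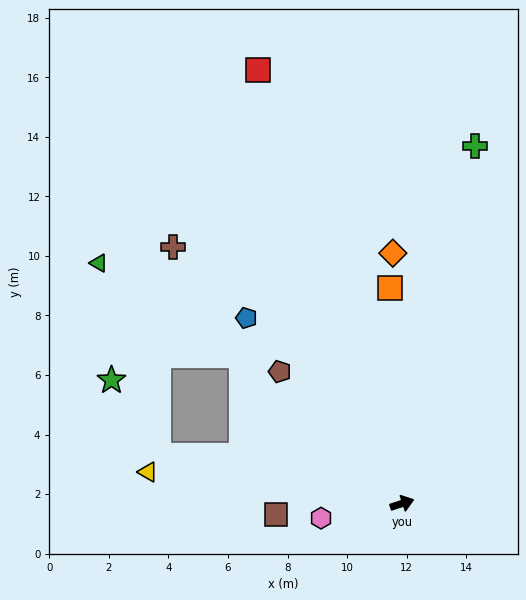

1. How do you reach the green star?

blocked — turn left 151°, forward 8.3 m, then turn right 47°, forward 3.0 m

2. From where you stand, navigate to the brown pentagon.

turn left 115°, forward 6.0 m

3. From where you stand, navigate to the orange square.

turn left 75°, forward 7.2 m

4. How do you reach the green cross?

turn left 60°, forward 12.3 m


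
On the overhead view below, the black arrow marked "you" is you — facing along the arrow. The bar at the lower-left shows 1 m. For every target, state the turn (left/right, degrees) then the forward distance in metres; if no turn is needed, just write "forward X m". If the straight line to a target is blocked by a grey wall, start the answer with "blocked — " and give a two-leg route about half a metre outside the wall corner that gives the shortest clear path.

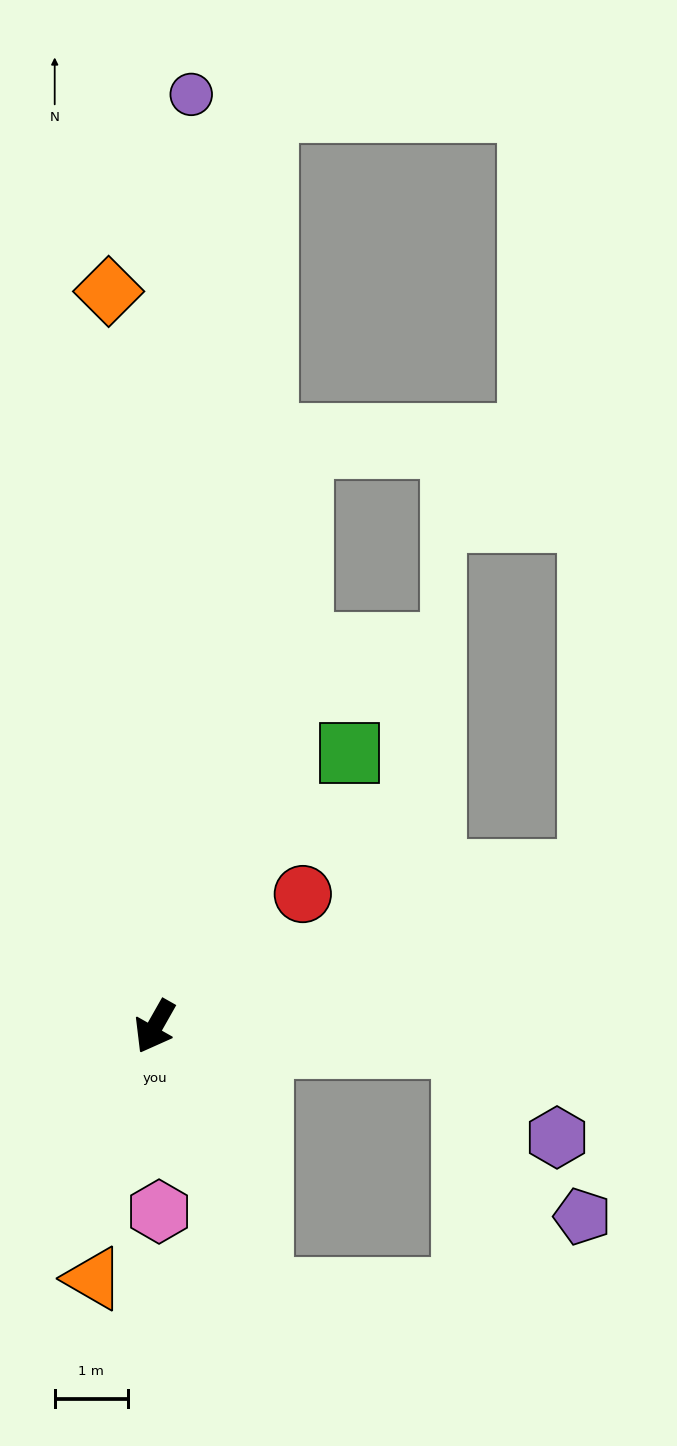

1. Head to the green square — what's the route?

turn left 174°, forward 4.6 m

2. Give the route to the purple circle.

turn right 153°, forward 12.7 m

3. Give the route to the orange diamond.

turn right 147°, forward 10.1 m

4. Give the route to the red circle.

turn left 161°, forward 2.7 m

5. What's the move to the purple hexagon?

blocked — turn left 116°, forward 4.2 m, then turn right 40°, forward 1.8 m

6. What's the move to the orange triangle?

turn left 16°, forward 3.5 m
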